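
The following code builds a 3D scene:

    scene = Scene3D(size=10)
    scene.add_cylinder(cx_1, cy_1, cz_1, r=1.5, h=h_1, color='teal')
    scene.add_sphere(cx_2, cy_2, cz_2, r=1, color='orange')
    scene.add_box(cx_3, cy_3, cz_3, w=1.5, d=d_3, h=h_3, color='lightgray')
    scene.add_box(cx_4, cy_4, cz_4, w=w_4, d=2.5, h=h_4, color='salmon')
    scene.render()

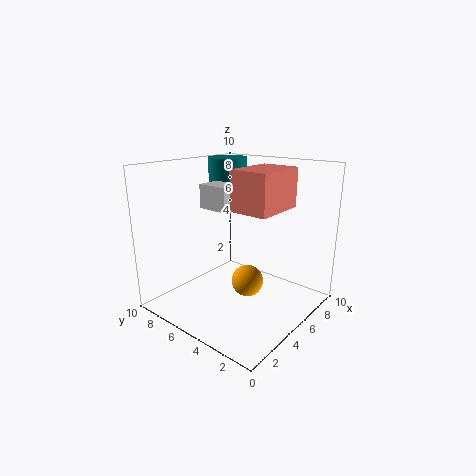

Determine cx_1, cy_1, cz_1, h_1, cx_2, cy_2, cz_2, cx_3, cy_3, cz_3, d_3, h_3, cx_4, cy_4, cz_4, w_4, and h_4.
cx_1 = 8, cy_1 = 8.5, cz_1 = 6.5, h_1 = 3.5, cx_2 = 3.5, cy_2 = 3, cz_2 = 3, cx_3 = 2.5, cy_3 = 4, cz_3 = 7.5, d_3 = 2, h_3 = 1.5, cx_4 = 3, cy_4 = 1.5, cz_4 = 7.5, w_4 = 3.5, h_4 = 2.5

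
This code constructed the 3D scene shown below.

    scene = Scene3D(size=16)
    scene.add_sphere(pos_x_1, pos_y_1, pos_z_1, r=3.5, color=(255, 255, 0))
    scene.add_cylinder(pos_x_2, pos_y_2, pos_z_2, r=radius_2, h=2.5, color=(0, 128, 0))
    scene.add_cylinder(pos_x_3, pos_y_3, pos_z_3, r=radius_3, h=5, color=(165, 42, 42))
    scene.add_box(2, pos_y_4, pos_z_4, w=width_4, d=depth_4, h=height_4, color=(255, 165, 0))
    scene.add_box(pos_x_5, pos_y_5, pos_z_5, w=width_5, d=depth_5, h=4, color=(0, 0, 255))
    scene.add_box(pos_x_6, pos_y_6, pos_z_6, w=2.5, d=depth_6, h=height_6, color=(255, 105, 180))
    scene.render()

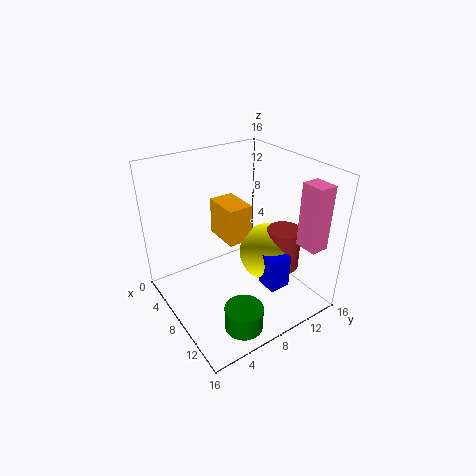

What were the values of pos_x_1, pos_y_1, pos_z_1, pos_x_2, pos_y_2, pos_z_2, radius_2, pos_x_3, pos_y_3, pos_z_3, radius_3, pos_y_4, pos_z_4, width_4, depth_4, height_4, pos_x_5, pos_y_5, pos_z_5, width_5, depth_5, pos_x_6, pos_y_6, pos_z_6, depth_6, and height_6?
pos_x_1 = 8
pos_y_1 = 12.5
pos_z_1 = 4.5
pos_x_2 = 13.5
pos_y_2 = 5
pos_z_2 = 1
radius_2 = 2
pos_x_3 = 9.5
pos_y_3 = 13.5
pos_z_3 = 3
radius_3 = 2
pos_y_4 = 8
pos_z_4 = 6
width_4 = 4.5
depth_4 = 3
height_4 = 4.5
pos_x_5 = 9.5
pos_y_5 = 10
pos_z_5 = 2
width_5 = 2.5
depth_5 = 2.5
pos_x_6 = 12.5
pos_y_6 = 12.5
pos_z_6 = 8
depth_6 = 2
height_6 = 7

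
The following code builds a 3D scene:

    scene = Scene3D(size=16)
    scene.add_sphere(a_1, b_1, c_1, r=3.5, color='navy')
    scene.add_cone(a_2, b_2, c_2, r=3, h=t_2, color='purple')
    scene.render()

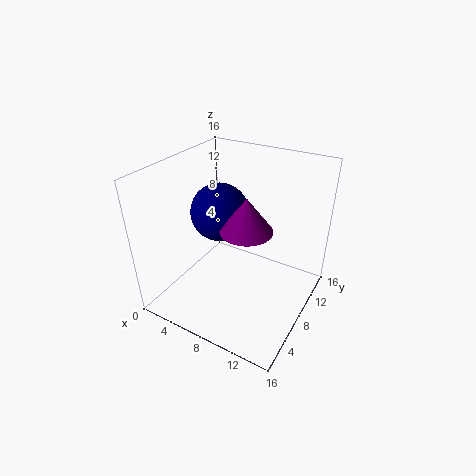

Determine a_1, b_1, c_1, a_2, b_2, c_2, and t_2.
a_1 = 4, b_1 = 10.5, c_1 = 9, a_2 = 8.5, b_2 = 9, c_2 = 8.5, t_2 = 4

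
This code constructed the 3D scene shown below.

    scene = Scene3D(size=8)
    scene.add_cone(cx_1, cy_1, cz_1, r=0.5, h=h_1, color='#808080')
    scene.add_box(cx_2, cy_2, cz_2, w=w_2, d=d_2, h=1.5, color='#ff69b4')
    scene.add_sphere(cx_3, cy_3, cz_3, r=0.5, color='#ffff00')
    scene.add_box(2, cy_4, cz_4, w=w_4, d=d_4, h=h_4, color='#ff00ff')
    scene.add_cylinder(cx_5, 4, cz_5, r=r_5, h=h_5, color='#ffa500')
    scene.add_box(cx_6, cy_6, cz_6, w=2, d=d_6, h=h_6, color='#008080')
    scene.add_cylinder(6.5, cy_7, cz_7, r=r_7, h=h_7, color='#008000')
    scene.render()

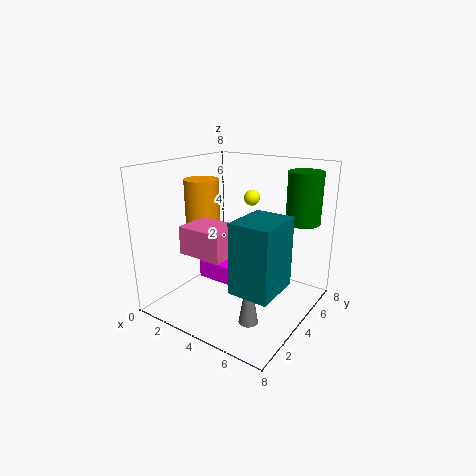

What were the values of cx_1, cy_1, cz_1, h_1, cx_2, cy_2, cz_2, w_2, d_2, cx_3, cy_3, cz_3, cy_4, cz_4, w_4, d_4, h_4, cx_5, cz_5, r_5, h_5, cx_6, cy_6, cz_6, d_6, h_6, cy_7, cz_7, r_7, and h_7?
cx_1 = 6, cy_1 = 2, cz_1 = 0.5, h_1 = 3, cx_2 = 2, cy_2 = 1.5, cz_2 = 3.5, w_2 = 2.5, d_2 = 2, cx_3 = 3, cy_3 = 7, cz_3 = 5.5, cy_4 = 3, cz_4 = 1.5, w_4 = 2, d_4 = 2, h_4 = 1, cx_5 = 1.5, cz_5 = 3.5, r_5 = 1, h_5 = 3.5, cx_6 = 5.5, cy_6 = 1, cz_6 = 2.5, d_6 = 2.5, h_6 = 3.5, cy_7 = 7, cz_7 = 4.5, r_7 = 1, h_7 = 3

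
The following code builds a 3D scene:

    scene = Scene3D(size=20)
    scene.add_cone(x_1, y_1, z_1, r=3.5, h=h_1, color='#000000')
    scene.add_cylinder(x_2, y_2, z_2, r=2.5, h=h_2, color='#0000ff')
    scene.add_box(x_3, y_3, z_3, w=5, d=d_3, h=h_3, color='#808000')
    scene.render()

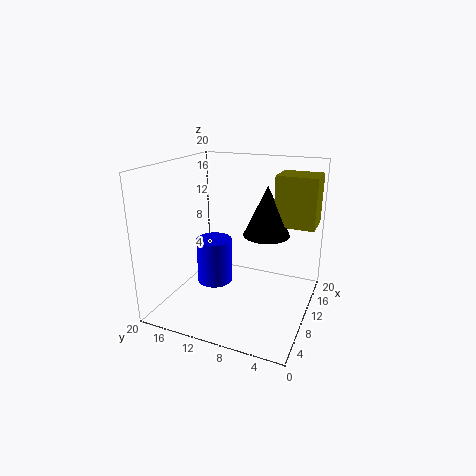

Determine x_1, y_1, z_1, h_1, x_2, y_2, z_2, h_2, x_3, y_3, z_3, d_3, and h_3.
x_1 = 15; y_1 = 7.5; z_1 = 9; h_1 = 7.5; x_2 = 9.5; y_2 = 13.5; z_2 = 3; h_2 = 6.5; x_3 = 15; y_3 = 0.5; z_3 = 10.5; d_3 = 6; h_3 = 7.5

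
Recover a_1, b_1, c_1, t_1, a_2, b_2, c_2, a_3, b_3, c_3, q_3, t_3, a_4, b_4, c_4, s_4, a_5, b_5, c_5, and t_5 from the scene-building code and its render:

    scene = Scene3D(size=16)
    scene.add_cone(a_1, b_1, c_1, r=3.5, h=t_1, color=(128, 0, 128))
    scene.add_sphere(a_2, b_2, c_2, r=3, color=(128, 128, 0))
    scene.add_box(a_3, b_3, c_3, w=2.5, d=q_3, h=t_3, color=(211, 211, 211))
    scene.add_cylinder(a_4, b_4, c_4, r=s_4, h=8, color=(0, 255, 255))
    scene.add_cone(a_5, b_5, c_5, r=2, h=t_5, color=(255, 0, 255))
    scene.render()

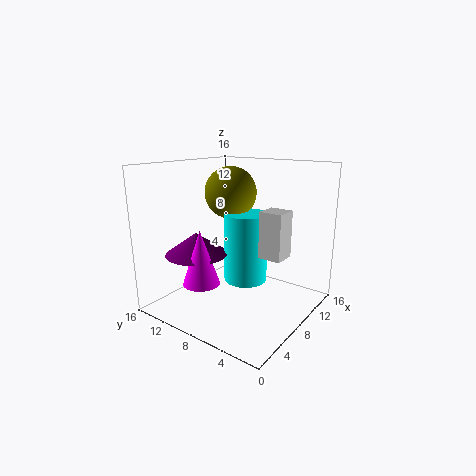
a_1 = 5.5, b_1 = 12, c_1 = 6, t_1 = 2.5, a_2 = 10, b_2 = 10.5, c_2 = 12.5, a_3 = 7.5, b_3 = 2.5, c_3 = 6.5, q_3 = 2.5, t_3 = 5, a_4 = 9.5, b_4 = 8, c_4 = 2.5, s_4 = 2.5, a_5 = 4, b_5 = 10, c_5 = 3.5, t_5 = 6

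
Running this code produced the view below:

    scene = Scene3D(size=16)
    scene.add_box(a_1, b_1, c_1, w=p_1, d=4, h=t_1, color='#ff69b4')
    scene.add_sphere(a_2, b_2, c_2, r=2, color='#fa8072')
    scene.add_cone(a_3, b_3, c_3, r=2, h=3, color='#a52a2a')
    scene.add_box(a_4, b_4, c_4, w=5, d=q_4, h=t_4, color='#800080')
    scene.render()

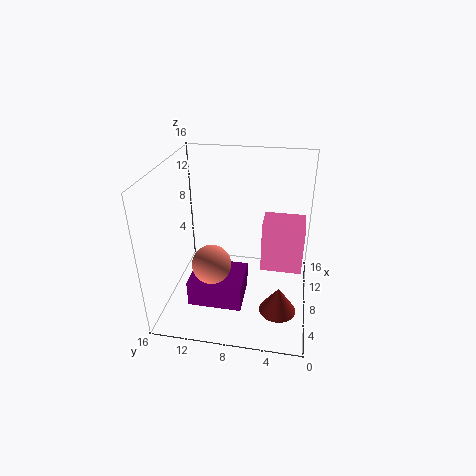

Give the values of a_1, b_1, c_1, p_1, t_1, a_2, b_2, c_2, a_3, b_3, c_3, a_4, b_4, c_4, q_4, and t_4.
a_1 = 4; b_1 = 1; c_1 = 7; p_1 = 3; t_1 = 5; a_2 = 4; b_2 = 10; c_2 = 7; a_3 = 5; b_3 = 3; c_3 = 1; a_4 = 4; b_4 = 7; c_4 = 1; q_4 = 6; t_4 = 3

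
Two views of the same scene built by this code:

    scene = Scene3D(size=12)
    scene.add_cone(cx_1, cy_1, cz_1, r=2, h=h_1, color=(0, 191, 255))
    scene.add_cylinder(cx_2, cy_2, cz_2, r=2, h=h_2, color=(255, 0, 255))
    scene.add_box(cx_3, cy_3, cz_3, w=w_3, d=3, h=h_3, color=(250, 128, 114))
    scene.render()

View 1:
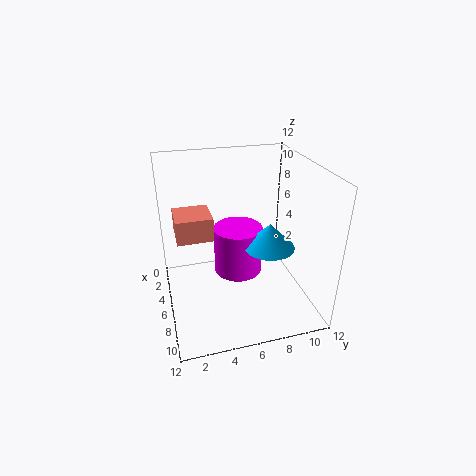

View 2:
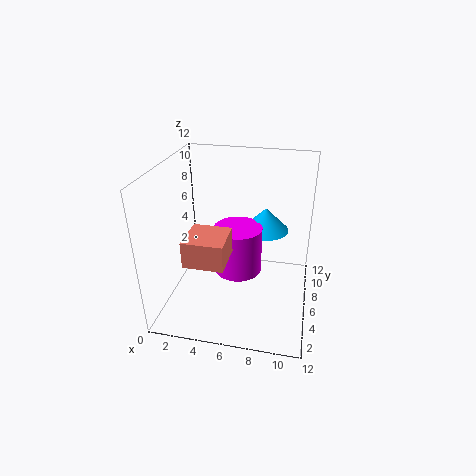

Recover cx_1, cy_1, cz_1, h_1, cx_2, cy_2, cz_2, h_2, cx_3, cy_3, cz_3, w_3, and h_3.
cx_1 = 8
cy_1 = 8
cz_1 = 6
h_1 = 2
cx_2 = 6
cy_2 = 6
cz_2 = 3
h_2 = 4
cx_3 = 3
cy_3 = 1
cz_3 = 6
w_3 = 3
h_3 = 2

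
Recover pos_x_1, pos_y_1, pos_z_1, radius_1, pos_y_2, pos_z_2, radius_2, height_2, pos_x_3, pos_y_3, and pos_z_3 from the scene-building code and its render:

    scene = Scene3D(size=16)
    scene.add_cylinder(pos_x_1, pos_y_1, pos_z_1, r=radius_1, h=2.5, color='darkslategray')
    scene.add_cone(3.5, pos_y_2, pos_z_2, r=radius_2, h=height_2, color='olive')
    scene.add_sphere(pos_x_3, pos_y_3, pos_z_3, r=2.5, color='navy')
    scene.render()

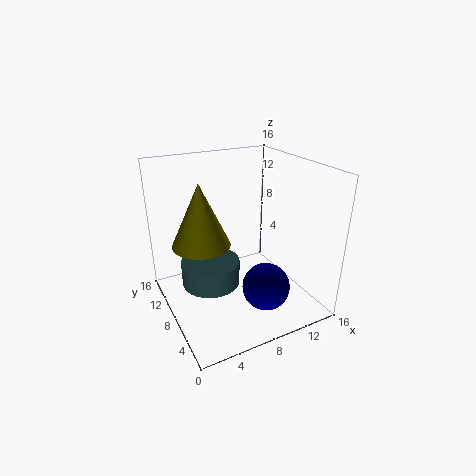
pos_x_1 = 4, pos_y_1 = 6.5, pos_z_1 = 4.5, radius_1 = 3, pos_y_2 = 7.5, pos_z_2 = 8.5, radius_2 = 3, height_2 = 6.5, pos_x_3 = 9, pos_y_3 = 3.5, pos_z_3 = 4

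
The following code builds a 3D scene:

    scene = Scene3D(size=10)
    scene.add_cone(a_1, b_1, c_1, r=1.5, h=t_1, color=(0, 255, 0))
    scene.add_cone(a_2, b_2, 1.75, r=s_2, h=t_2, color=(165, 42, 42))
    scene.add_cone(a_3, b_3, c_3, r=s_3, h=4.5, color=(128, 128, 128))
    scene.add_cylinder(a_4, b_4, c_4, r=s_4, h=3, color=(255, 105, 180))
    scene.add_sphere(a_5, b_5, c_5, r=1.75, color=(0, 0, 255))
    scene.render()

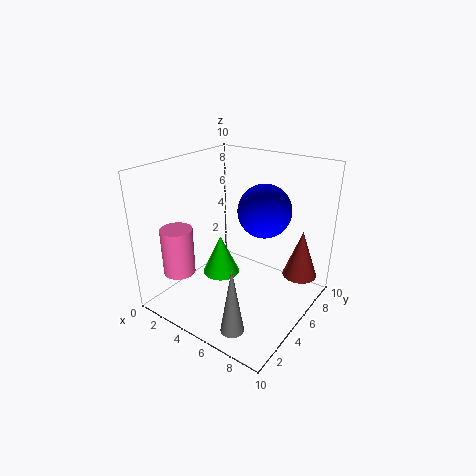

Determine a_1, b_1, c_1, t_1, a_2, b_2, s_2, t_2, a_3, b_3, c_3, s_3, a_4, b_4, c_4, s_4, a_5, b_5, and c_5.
a_1 = 2
b_1 = 6.75
c_1 = 0.25
t_1 = 3.25
a_2 = 8.5
b_2 = 8
s_2 = 1.25
t_2 = 3.5
a_3 = 7.25
b_3 = 1.25
c_3 = 0.75
s_3 = 0.75
a_4 = 3.25
b_4 = 1
c_4 = 3.75
s_4 = 1
a_5 = 6.75
b_5 = 5.5
c_5 = 7.25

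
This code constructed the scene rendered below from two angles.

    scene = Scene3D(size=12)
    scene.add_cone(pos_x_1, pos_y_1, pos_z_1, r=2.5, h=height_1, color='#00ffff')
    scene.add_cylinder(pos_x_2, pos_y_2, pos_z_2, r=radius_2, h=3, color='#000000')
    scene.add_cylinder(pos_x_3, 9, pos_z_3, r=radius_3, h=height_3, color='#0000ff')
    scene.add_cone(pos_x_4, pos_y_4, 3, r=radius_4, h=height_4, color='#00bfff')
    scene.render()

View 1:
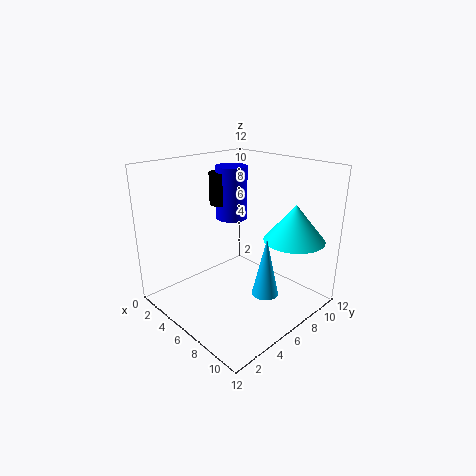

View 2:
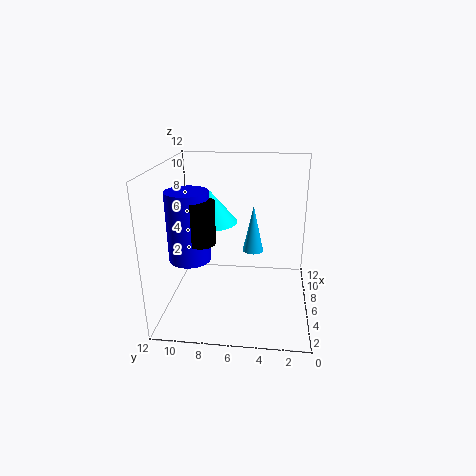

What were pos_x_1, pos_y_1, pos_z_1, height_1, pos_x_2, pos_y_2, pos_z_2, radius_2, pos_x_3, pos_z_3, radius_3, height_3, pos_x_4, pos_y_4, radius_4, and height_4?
pos_x_1 = 9.5, pos_y_1 = 9, pos_z_1 = 6, height_1 = 3, pos_x_2 = 1.5, pos_y_2 = 8, pos_z_2 = 7.5, radius_2 = 1, pos_x_3 = 2, pos_z_3 = 6, radius_3 = 1.5, height_3 = 5, pos_x_4 = 10, pos_y_4 = 5, radius_4 = 1, height_4 = 4.5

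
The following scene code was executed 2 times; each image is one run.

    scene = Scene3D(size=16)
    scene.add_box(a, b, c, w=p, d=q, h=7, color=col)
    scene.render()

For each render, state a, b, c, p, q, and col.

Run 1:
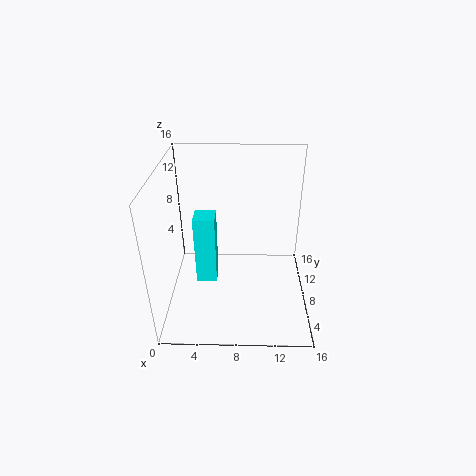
a = 4, b = 3, c = 6, p = 2, q = 2, col = 'cyan'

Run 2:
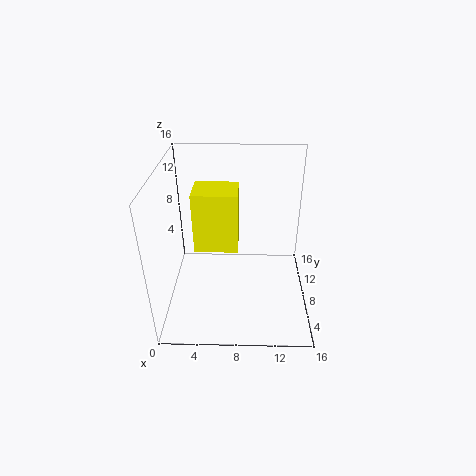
a = 3, b = 8, c = 6, p = 5, q = 4, col = 'yellow'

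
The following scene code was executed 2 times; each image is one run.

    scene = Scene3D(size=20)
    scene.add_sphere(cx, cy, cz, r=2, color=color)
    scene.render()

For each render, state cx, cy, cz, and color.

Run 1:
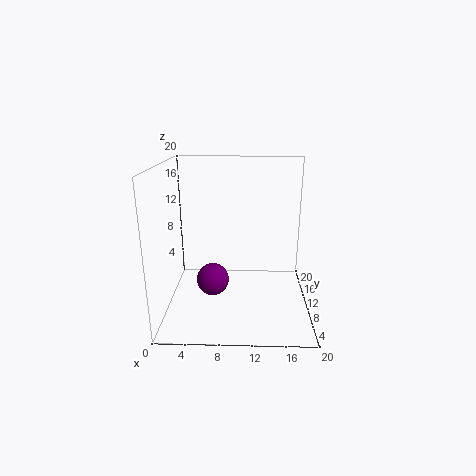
cx = 7, cy = 4.5, cz = 6.5, color = 'purple'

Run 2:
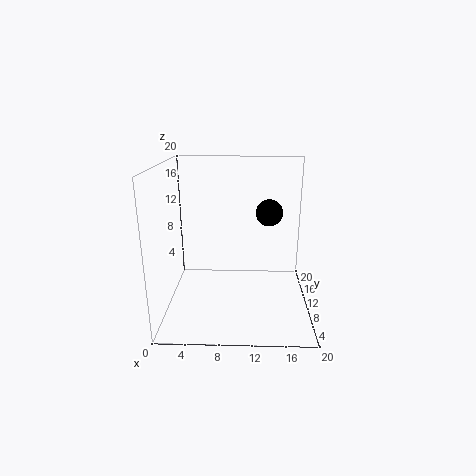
cx = 14.5, cy = 14, cz = 12.5, color = 'black'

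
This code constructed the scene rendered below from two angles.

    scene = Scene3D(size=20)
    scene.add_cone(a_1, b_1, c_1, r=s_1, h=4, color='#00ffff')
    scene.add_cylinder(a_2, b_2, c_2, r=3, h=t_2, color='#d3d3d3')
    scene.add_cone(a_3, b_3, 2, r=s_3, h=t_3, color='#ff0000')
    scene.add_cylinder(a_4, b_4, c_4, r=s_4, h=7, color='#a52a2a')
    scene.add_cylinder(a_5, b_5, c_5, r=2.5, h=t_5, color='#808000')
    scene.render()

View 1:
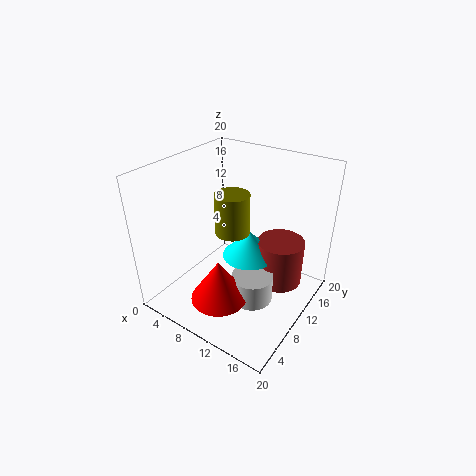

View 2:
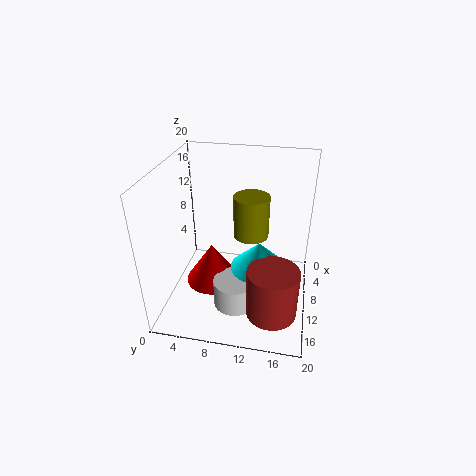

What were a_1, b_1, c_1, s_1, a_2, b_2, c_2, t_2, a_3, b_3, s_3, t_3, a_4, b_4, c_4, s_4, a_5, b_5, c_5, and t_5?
a_1 = 10
b_1 = 13
c_1 = 5.5
s_1 = 4
a_2 = 12.5
b_2 = 10
c_2 = 0.5
t_2 = 4
a_3 = 9.5
b_3 = 6
s_3 = 4
t_3 = 6
a_4 = 14
b_4 = 15.5
c_4 = 1
s_4 = 3.5
a_5 = 8
b_5 = 11.5
c_5 = 9.5
t_5 = 6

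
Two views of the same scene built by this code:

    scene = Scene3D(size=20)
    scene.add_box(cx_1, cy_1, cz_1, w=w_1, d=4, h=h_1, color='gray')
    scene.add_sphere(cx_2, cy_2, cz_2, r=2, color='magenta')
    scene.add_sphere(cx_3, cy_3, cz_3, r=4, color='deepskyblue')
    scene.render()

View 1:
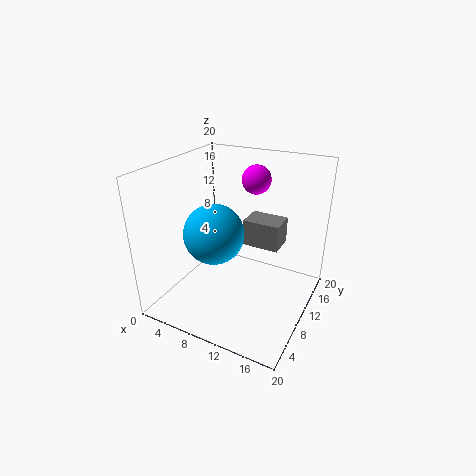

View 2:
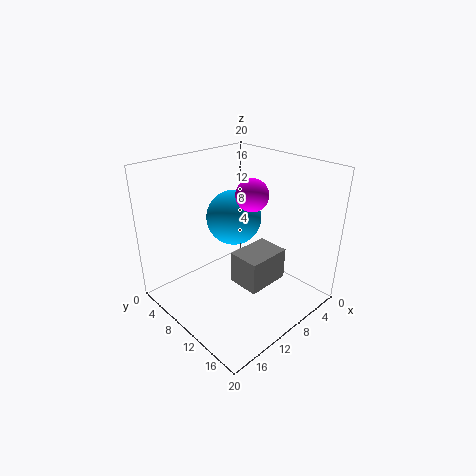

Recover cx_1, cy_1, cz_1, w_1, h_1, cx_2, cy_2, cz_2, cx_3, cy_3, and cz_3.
cx_1 = 9; cy_1 = 13.5; cz_1 = 7; w_1 = 5.5; h_1 = 4; cx_2 = 11; cy_2 = 13.5; cz_2 = 17.5; cx_3 = 8; cy_3 = 7; cz_3 = 11.5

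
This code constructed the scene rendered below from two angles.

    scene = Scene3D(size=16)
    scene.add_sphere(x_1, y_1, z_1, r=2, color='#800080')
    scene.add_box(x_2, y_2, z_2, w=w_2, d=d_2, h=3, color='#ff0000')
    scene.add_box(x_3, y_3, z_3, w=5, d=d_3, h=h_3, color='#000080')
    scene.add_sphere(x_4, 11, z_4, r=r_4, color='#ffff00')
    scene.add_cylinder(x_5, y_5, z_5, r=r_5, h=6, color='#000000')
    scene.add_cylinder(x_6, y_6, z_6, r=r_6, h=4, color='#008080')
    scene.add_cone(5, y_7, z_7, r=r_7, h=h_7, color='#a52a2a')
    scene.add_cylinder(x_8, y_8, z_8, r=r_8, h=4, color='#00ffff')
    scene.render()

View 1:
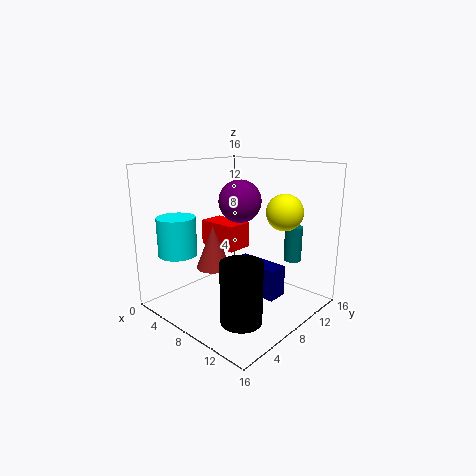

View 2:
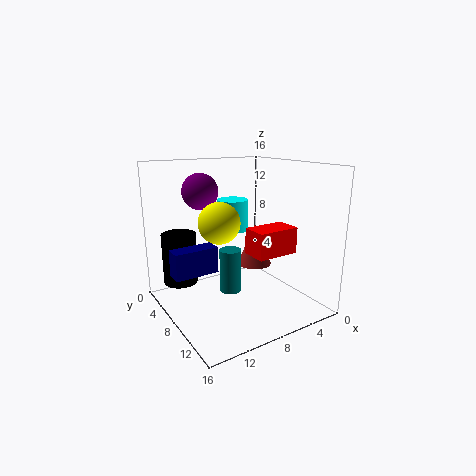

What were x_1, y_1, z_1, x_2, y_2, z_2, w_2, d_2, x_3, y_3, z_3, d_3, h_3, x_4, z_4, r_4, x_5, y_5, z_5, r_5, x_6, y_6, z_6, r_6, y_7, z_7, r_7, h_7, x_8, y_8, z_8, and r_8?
x_1 = 11, y_1 = 5, z_1 = 13, x_2 = 2, y_2 = 8, z_2 = 6, w_2 = 5, d_2 = 3, x_3 = 10, y_3 = 5, z_3 = 4, d_3 = 2, h_3 = 3, x_4 = 12, z_4 = 11, r_4 = 2, x_5 = 13, y_5 = 3, z_5 = 2, r_5 = 2, x_6 = 12, y_6 = 13, z_6 = 5, r_6 = 1, y_7 = 7, z_7 = 4, r_7 = 2, h_7 = 5, x_8 = 5, y_8 = 2, z_8 = 7, r_8 = 2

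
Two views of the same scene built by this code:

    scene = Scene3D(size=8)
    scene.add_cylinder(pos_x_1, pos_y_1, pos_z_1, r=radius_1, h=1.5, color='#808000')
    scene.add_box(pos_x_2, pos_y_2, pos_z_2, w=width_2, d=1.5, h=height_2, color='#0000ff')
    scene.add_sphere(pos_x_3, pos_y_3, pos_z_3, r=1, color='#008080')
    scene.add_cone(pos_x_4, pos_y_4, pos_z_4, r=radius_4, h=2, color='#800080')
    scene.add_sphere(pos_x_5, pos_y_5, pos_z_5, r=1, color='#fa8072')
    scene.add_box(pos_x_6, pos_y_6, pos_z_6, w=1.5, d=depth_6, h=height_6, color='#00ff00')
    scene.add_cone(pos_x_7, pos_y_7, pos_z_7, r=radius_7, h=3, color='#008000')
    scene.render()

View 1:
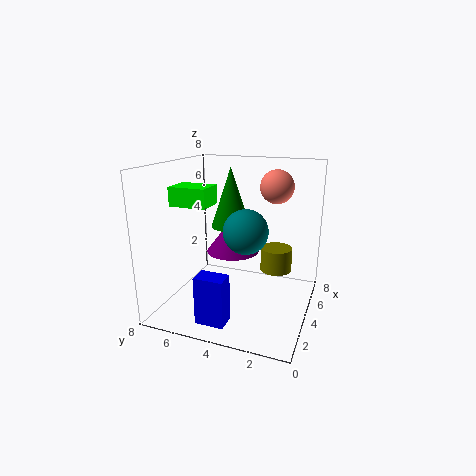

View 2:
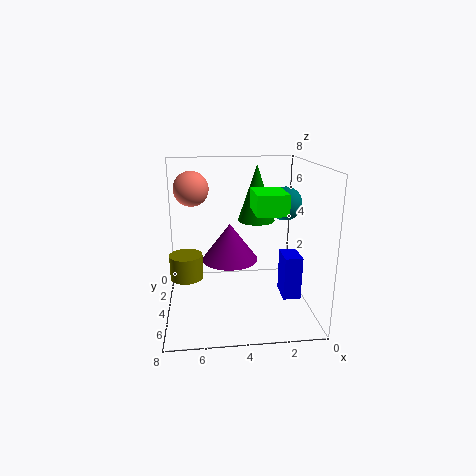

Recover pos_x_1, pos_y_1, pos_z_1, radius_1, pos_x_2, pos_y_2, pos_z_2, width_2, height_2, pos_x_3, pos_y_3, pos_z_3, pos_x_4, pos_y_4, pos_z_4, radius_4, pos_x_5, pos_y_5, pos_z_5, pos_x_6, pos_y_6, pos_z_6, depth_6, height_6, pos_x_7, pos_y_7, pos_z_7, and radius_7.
pos_x_1 = 7; pos_y_1 = 2.5; pos_z_1 = 1; radius_1 = 1; pos_x_2 = 0.5; pos_y_2 = 3.5; pos_z_2 = 0.5; width_2 = 1; height_2 = 2.5; pos_x_3 = 1; pos_y_3 = 2.5; pos_z_3 = 5.5; pos_x_4 = 4.5; pos_y_4 = 4.5; pos_z_4 = 3; radius_4 = 1.5; pos_x_5 = 6.5; pos_y_5 = 2.5; pos_z_5 = 6.5; pos_x_6 = 2; pos_y_6 = 5; pos_z_6 = 6; depth_6 = 2; height_6 = 1; pos_x_7 = 3; pos_y_7 = 4; pos_z_7 = 5; radius_7 = 1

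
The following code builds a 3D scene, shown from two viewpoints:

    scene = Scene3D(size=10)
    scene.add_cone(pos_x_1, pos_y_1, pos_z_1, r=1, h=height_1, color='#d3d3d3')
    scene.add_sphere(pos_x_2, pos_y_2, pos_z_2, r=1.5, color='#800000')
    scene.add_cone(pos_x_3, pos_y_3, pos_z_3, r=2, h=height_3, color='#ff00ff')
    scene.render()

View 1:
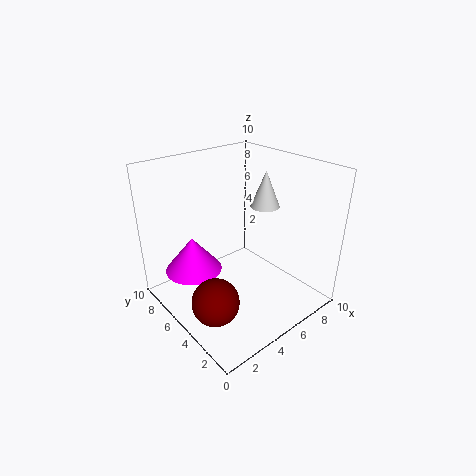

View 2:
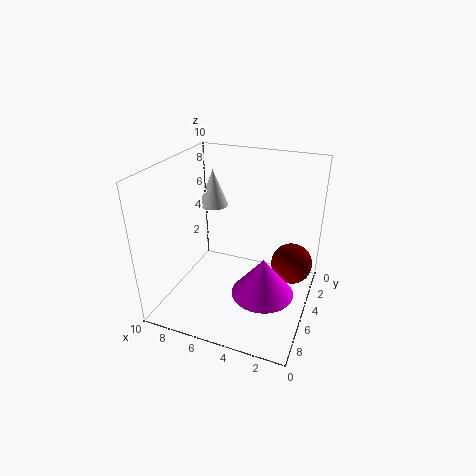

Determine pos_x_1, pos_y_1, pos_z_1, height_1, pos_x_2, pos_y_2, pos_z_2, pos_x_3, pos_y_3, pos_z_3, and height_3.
pos_x_1 = 7, pos_y_1 = 4.5, pos_z_1 = 7, height_1 = 2.5, pos_x_2 = 1.5, pos_y_2 = 3, pos_z_2 = 2.5, pos_x_3 = 2.5, pos_y_3 = 7, pos_z_3 = 2.5, height_3 = 2.5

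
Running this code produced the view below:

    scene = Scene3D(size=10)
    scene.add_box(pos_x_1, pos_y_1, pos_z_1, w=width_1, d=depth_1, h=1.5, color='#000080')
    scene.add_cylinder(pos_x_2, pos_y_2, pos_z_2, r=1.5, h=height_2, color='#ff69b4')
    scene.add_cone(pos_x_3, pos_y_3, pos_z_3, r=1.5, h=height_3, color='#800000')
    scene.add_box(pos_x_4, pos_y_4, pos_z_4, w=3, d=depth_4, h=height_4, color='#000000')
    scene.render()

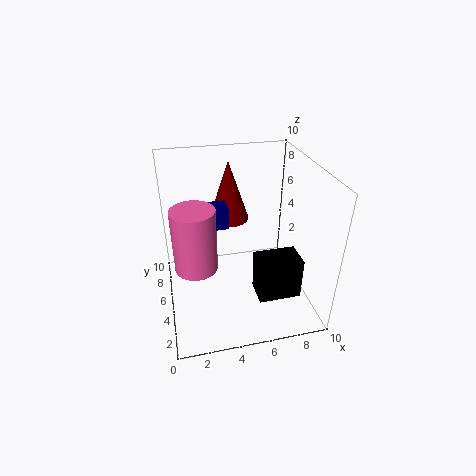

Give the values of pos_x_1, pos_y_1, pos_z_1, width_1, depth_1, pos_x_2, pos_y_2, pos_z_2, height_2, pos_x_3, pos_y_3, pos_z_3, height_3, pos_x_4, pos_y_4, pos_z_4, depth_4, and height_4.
pos_x_1 = 2.5, pos_y_1 = 5.5, pos_z_1 = 5.5, width_1 = 2, depth_1 = 1.5, pos_x_2 = 2, pos_y_2 = 5, pos_z_2 = 3, height_2 = 4.5, pos_x_3 = 5, pos_y_3 = 8, pos_z_3 = 5, height_3 = 4.5, pos_x_4 = 6, pos_y_4 = 2.5, pos_z_4 = 1, depth_4 = 2, height_4 = 3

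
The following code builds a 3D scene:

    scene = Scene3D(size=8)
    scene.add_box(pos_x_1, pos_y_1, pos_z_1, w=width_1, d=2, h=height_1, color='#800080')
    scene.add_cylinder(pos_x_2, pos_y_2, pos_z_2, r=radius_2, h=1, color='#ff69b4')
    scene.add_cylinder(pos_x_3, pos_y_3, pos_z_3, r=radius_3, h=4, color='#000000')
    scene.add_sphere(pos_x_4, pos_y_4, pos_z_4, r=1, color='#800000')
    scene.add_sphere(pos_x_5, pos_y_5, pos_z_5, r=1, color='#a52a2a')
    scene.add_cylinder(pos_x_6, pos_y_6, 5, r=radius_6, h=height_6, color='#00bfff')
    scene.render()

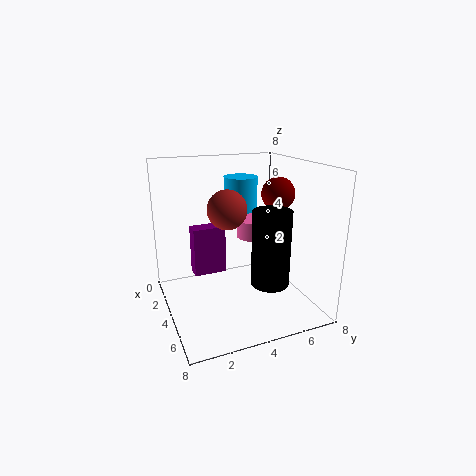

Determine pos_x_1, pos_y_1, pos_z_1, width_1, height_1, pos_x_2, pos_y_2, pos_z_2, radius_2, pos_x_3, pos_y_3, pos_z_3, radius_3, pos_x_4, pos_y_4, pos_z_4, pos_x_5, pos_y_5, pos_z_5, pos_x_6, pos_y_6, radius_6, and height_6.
pos_x_1 = 1, pos_y_1 = 2, pos_z_1 = 1, width_1 = 1, height_1 = 3, pos_x_2 = 4, pos_y_2 = 5, pos_z_2 = 4, radius_2 = 1, pos_x_3 = 6, pos_y_3 = 5, pos_z_3 = 2, radius_3 = 1, pos_x_4 = 3, pos_y_4 = 7, pos_z_4 = 6, pos_x_5 = 5, pos_y_5 = 3, pos_z_5 = 6, pos_x_6 = 2, pos_y_6 = 5, radius_6 = 1, height_6 = 2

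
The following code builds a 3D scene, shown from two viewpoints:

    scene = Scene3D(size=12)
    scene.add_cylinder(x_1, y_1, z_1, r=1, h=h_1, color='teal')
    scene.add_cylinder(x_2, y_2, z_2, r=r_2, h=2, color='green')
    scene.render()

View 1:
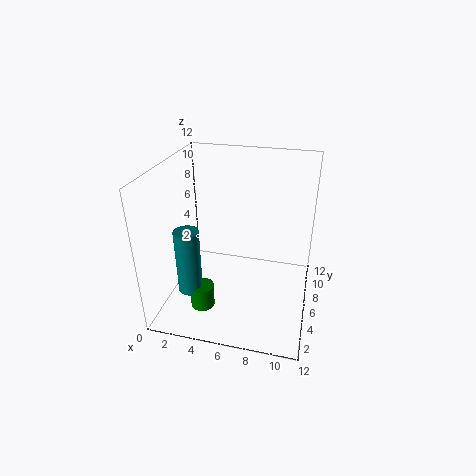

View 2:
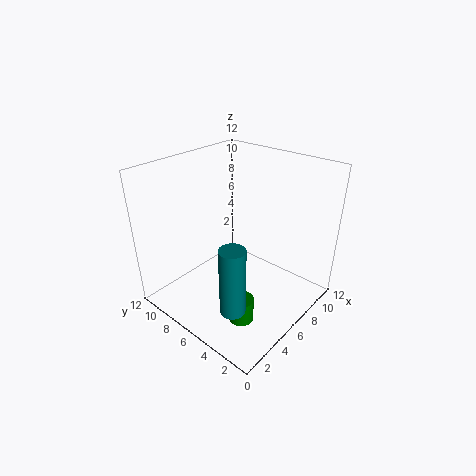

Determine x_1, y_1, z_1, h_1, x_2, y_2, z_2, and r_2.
x_1 = 2.5
y_1 = 3.5
z_1 = 2
h_1 = 5.5
x_2 = 3.5
y_2 = 3.5
z_2 = 0.5
r_2 = 1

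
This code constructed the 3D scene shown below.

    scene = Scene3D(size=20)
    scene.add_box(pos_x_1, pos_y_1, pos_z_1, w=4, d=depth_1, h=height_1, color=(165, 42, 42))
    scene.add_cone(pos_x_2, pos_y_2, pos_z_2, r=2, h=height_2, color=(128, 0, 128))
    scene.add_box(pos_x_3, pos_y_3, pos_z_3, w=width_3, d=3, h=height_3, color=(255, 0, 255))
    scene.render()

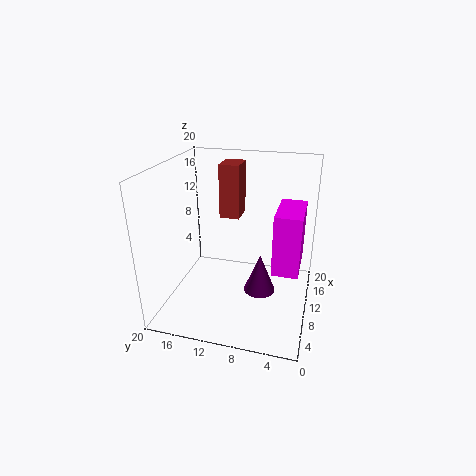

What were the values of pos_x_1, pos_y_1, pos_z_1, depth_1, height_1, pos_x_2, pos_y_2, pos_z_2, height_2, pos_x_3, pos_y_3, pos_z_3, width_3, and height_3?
pos_x_1 = 14
pos_y_1 = 11
pos_z_1 = 11
depth_1 = 3
height_1 = 8
pos_x_2 = 6
pos_y_2 = 6
pos_z_2 = 5
height_2 = 5
pos_x_3 = 2
pos_y_3 = 1
pos_z_3 = 10
width_3 = 6
height_3 = 7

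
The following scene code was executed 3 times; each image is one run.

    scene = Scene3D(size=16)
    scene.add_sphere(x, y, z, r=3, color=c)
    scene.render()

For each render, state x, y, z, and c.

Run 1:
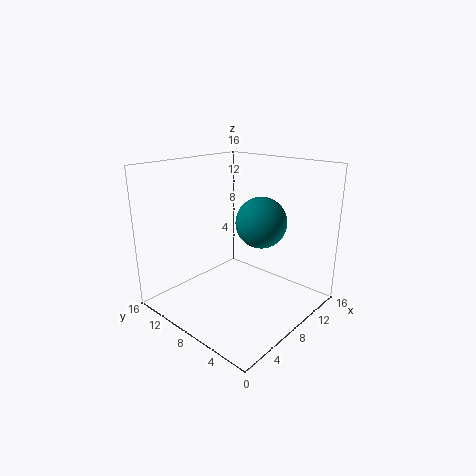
x = 11.5; y = 7.5; z = 9; c = 'teal'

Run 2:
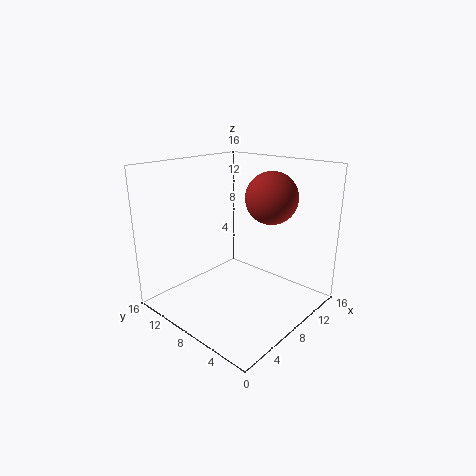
x = 12; y = 6.5; z = 12; c = 'brown'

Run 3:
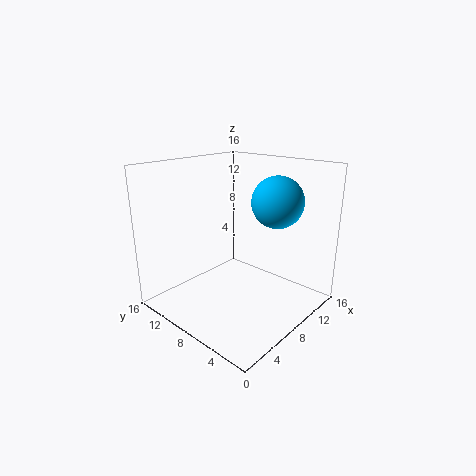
x = 12.5; y = 6; z = 11.5; c = 'deepskyblue'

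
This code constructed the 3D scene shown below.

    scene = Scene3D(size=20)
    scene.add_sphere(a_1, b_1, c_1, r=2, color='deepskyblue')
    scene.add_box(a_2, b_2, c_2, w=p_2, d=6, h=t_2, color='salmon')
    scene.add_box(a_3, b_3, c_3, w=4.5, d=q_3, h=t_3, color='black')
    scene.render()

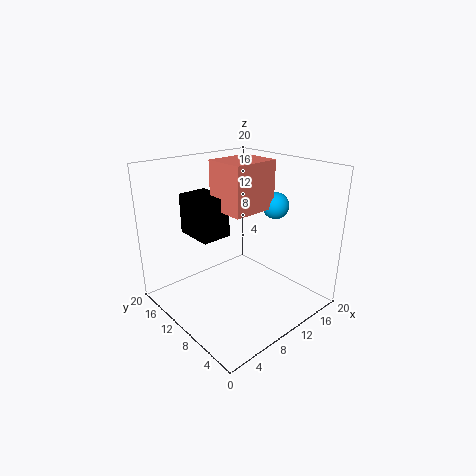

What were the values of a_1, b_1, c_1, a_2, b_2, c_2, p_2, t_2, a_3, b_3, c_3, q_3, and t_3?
a_1 = 17.5, b_1 = 10, c_1 = 13, a_2 = 9.5, b_2 = 9.5, c_2 = 13, p_2 = 7, t_2 = 7, a_3 = 6.5, b_3 = 13, c_3 = 9, q_3 = 6, t_3 = 6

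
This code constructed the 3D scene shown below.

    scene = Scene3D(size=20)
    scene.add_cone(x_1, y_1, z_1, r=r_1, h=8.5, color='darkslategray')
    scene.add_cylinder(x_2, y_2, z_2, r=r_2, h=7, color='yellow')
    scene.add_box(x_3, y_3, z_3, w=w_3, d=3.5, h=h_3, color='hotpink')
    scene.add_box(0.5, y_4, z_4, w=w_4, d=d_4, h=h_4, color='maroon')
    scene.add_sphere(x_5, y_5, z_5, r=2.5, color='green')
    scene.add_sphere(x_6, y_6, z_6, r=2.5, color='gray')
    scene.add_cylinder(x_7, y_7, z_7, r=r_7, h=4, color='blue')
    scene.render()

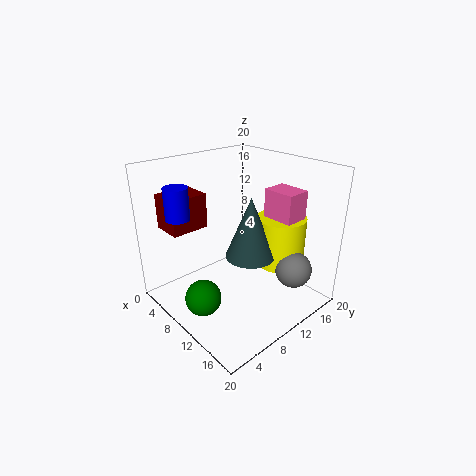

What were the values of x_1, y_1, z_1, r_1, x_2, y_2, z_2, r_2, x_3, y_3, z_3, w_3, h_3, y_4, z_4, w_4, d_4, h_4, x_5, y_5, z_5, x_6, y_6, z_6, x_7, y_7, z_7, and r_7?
x_1 = 11.5; y_1 = 11; z_1 = 7.5; r_1 = 3.5; x_2 = 13; y_2 = 15.5; z_2 = 5.5; r_2 = 3.5; x_3 = 11; y_3 = 14; z_3 = 8.5; w_3 = 4.5; h_3 = 8; y_4 = 3; z_4 = 10.5; w_4 = 4.5; d_4 = 5.5; h_4 = 5; x_5 = 9.5; y_5 = 4; z_5 = 2.5; x_6 = 16.5; y_6 = 14.5; z_6 = 6; x_7 = 8; y_7 = 2; z_7 = 14.5; r_7 = 1.5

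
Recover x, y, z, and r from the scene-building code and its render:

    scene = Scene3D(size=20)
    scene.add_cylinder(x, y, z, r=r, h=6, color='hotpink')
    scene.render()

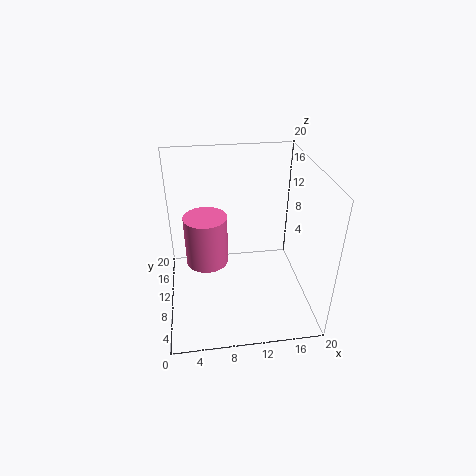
x = 5.5
y = 5
z = 10.5
r = 2.5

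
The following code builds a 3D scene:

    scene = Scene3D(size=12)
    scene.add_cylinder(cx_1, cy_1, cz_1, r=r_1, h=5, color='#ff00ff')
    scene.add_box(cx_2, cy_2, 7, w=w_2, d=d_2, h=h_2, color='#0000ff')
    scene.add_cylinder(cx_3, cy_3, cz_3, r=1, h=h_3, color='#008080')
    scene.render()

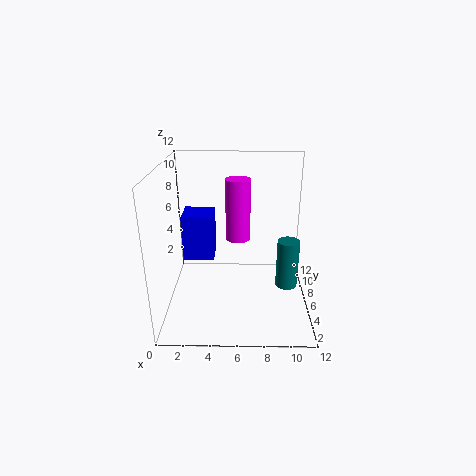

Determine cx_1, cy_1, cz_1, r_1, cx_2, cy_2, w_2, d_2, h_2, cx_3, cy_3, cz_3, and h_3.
cx_1 = 6, cy_1 = 6, cz_1 = 6, r_1 = 1, cx_2 = 2.5, cy_2 = 0.5, w_2 = 2, d_2 = 2, h_2 = 3, cx_3 = 10.5, cy_3 = 7.5, cz_3 = 0.5, h_3 = 4.5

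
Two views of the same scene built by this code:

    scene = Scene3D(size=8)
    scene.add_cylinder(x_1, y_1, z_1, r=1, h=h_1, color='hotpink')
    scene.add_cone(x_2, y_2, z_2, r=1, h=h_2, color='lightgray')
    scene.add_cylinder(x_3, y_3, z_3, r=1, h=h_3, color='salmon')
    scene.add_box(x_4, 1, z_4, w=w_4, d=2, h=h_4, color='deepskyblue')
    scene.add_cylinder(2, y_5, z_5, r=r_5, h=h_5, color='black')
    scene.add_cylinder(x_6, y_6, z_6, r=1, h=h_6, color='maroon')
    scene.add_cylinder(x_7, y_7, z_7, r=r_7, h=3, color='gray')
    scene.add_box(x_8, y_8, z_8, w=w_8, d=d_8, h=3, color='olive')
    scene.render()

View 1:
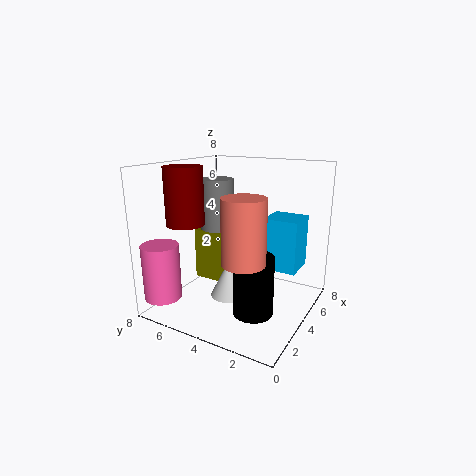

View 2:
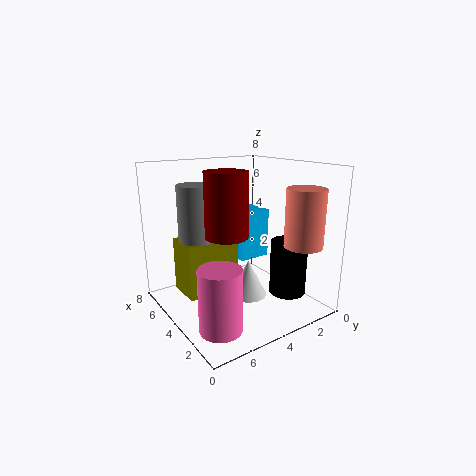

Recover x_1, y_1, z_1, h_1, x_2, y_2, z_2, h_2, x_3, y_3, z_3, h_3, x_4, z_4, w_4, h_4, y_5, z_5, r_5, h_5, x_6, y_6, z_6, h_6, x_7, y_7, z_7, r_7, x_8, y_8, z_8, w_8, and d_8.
x_1 = 1
y_1 = 7
z_1 = 1
h_1 = 3
x_2 = 3
y_2 = 4
z_2 = 1
h_2 = 2
x_3 = 1
y_3 = 2
z_3 = 4
h_3 = 3
x_4 = 5
z_4 = 2
w_4 = 2
h_4 = 3
y_5 = 2
z_5 = 1
r_5 = 1
h_5 = 3
x_6 = 2
y_6 = 6
z_6 = 5
h_6 = 3
x_7 = 5
y_7 = 6
z_7 = 4
r_7 = 1
x_8 = 4
y_8 = 4
z_8 = 1
w_8 = 2
d_8 = 3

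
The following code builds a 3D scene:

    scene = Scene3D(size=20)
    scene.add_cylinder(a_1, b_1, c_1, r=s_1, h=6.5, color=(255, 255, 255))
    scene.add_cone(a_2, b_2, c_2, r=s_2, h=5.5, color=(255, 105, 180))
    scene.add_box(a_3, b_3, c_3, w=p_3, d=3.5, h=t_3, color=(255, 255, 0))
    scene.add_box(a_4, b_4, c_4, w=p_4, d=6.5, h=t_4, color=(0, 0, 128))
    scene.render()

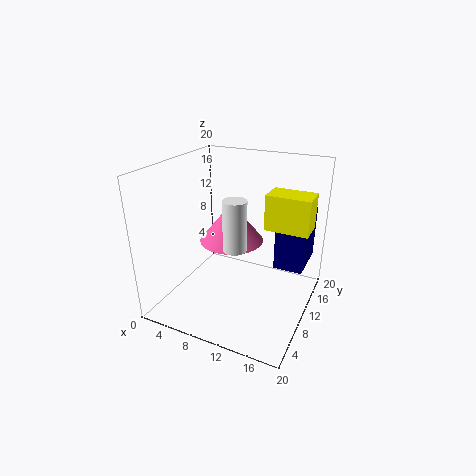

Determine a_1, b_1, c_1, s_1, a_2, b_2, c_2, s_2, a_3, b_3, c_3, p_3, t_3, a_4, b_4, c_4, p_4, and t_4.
a_1 = 11.5
b_1 = 6
c_1 = 10.5
s_1 = 1.5
a_2 = 8.5
b_2 = 11
c_2 = 9
s_2 = 4.5
a_3 = 14.5
b_3 = 8
c_3 = 13
p_3 = 5.5
t_3 = 4.5
a_4 = 15
b_4 = 11
c_4 = 6
p_4 = 4
t_4 = 7.5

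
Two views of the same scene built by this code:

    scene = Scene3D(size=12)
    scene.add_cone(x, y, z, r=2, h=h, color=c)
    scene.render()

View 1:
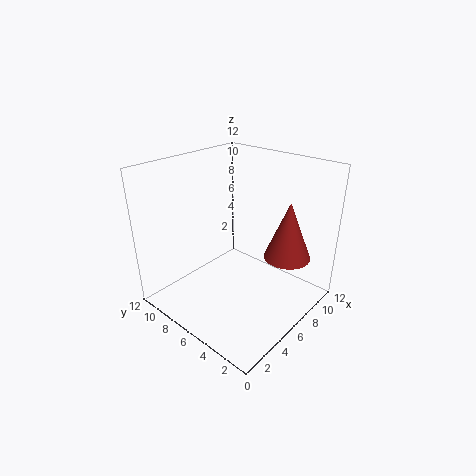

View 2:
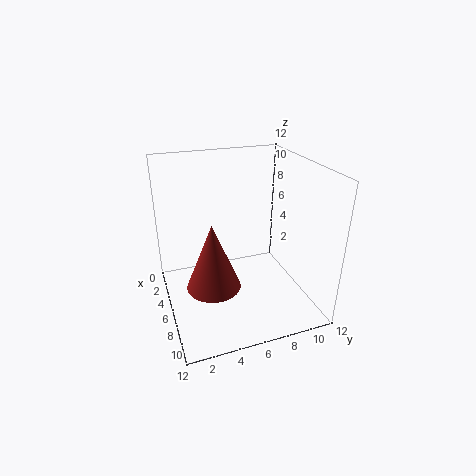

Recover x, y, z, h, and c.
x = 9, y = 3, z = 4, h = 5, c = 'brown'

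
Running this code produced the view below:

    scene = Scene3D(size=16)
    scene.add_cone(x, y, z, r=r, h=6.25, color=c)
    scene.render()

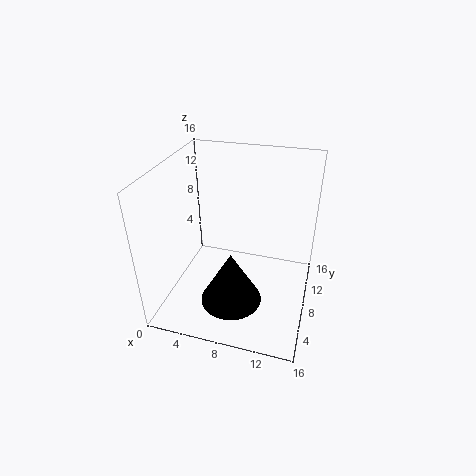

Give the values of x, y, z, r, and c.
x = 7.75
y = 6
z = 0.75
r = 3.5
c = 'black'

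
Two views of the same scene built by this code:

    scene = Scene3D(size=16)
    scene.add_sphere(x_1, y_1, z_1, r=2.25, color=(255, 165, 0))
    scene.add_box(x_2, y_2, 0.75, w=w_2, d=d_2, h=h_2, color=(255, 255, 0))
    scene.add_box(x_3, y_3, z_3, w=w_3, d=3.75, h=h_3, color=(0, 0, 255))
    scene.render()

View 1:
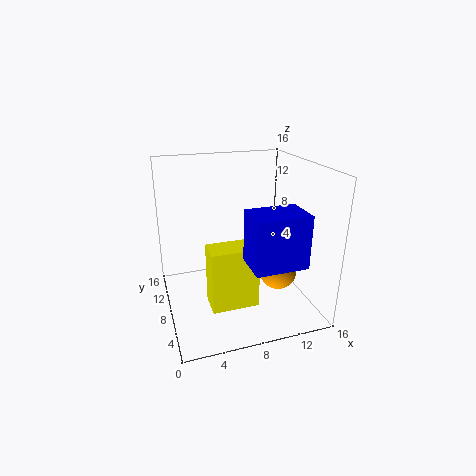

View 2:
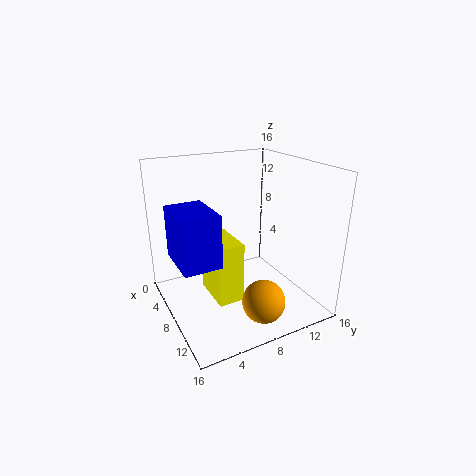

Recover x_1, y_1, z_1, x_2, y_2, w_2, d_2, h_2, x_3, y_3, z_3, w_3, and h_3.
x_1 = 13.25, y_1 = 8.25, z_1 = 2.75, x_2 = 4.25, y_2 = 5, w_2 = 5.25, d_2 = 3, h_2 = 7, x_3 = 7.25, y_3 = 0.25, z_3 = 7.5, w_3 = 5.25, h_3 = 5.25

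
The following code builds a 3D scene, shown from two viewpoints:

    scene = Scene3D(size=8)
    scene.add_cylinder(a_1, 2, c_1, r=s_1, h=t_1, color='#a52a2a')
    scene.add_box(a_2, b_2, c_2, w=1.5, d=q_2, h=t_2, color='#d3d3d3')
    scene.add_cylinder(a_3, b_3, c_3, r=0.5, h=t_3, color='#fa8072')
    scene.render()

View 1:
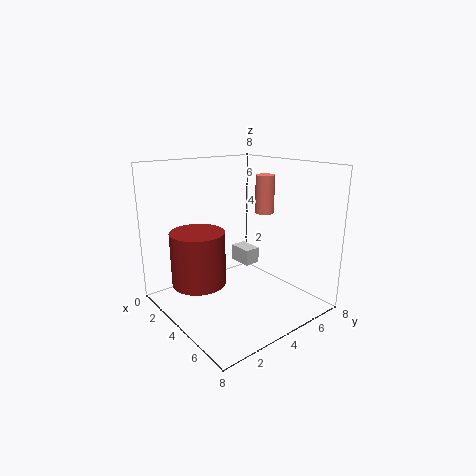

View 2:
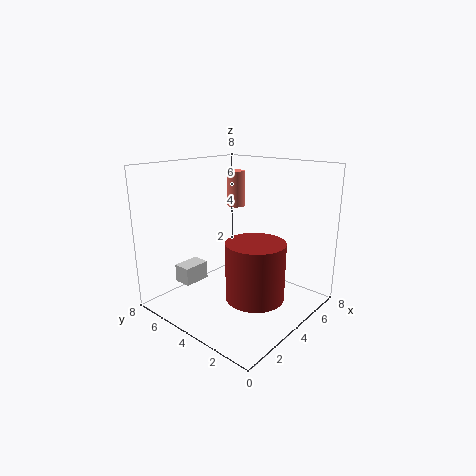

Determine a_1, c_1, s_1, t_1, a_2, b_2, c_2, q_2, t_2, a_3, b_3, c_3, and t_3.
a_1 = 3
c_1 = 1.5
s_1 = 1.5
t_1 = 3
a_2 = 1.5
b_2 = 5.5
c_2 = 1.5
q_2 = 1
t_2 = 1
a_3 = 5
b_3 = 5
c_3 = 5.5
t_3 = 2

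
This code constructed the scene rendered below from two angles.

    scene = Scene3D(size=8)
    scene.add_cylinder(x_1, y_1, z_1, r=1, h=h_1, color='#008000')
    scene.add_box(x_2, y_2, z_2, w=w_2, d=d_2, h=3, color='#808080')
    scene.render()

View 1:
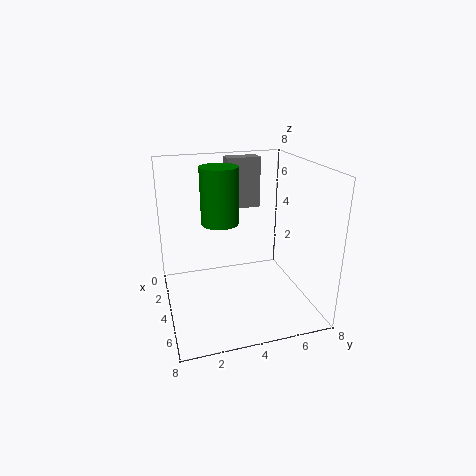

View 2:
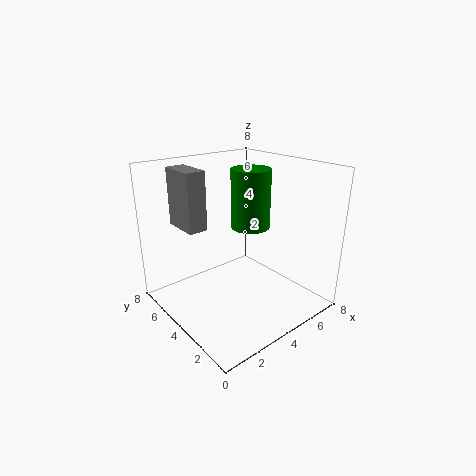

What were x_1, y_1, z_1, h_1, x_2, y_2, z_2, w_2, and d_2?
x_1 = 4; y_1 = 3; z_1 = 5; h_1 = 3; x_2 = 1; y_2 = 4; z_2 = 5; w_2 = 1; d_2 = 2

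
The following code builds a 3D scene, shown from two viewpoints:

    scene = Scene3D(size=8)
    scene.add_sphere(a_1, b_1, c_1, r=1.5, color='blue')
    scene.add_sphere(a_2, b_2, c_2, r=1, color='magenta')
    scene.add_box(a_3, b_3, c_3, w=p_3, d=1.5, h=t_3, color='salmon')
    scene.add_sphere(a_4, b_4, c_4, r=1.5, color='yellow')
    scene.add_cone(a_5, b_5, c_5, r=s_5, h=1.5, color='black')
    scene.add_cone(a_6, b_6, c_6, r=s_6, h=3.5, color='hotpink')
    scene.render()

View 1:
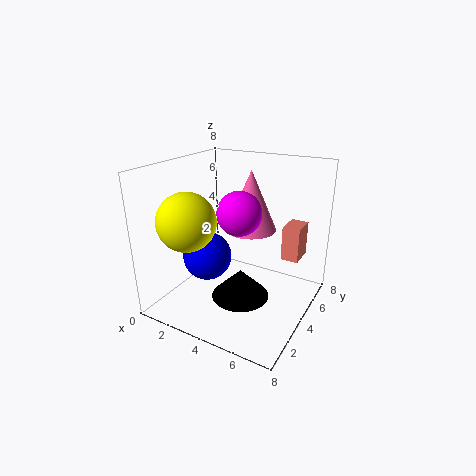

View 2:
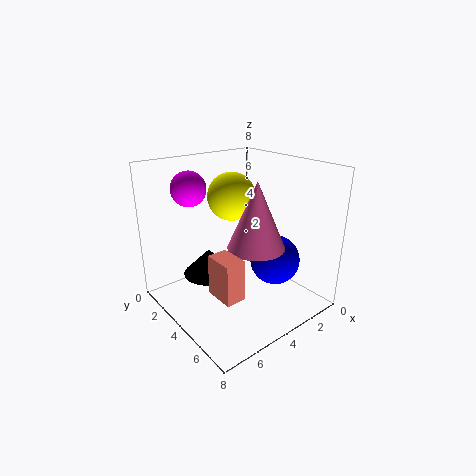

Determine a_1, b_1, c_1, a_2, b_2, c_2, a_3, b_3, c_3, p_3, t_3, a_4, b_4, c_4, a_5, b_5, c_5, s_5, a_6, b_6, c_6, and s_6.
a_1 = 1.5
b_1 = 4.5
c_1 = 2
a_2 = 5.5
b_2 = 1.5
c_2 = 6.5
a_3 = 6
b_3 = 5.5
c_3 = 2.5
p_3 = 1
t_3 = 2
a_4 = 2.5
b_4 = 1.5
c_4 = 5.5
a_5 = 5
b_5 = 2.5
c_5 = 1.5
s_5 = 1.5
a_6 = 4
b_6 = 5.5
c_6 = 4
s_6 = 1.5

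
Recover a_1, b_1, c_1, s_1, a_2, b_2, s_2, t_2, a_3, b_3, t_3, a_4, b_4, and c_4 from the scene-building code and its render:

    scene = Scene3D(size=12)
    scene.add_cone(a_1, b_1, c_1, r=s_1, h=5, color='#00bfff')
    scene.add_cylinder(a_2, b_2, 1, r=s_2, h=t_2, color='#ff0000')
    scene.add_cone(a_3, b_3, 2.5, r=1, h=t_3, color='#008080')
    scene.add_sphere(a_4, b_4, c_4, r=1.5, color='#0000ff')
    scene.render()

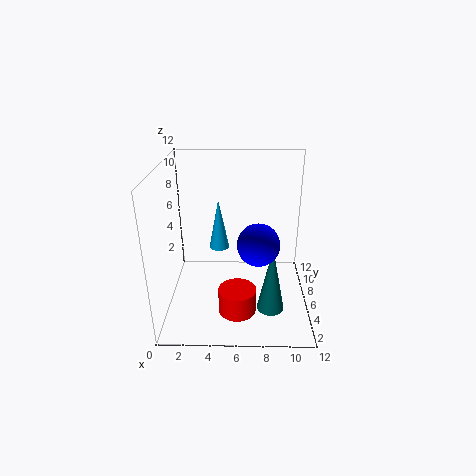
a_1 = 4
b_1 = 11
c_1 = 2.5
s_1 = 1
a_2 = 6
b_2 = 3
s_2 = 1.5
t_2 = 2
a_3 = 8.5
b_3 = 1.5
t_3 = 5
a_4 = 7.5
b_4 = 2
c_4 = 7.5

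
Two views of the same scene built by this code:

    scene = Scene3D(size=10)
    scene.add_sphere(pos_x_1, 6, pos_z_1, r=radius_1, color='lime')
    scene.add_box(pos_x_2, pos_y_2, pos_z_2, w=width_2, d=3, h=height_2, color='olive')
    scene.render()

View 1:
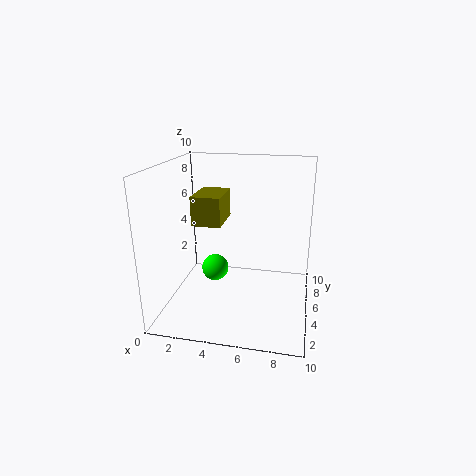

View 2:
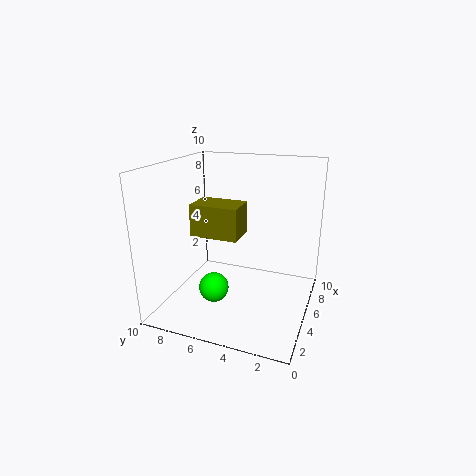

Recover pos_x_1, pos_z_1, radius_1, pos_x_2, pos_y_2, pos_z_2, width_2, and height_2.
pos_x_1 = 3
pos_z_1 = 2
radius_1 = 1
pos_x_2 = 2
pos_y_2 = 4
pos_z_2 = 6
width_2 = 2
height_2 = 2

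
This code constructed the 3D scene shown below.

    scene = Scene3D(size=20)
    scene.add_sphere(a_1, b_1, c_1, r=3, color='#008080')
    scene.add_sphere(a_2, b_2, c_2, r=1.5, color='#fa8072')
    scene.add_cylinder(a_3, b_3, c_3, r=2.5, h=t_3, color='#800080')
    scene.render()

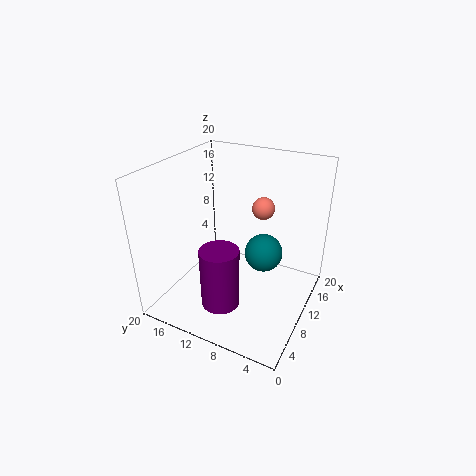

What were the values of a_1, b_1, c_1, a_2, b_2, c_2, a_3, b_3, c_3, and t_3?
a_1 = 16; b_1 = 8.5; c_1 = 4.5; a_2 = 11.5; b_2 = 7; c_2 = 14.5; a_3 = 4; b_3 = 9.5; c_3 = 3.5; t_3 = 8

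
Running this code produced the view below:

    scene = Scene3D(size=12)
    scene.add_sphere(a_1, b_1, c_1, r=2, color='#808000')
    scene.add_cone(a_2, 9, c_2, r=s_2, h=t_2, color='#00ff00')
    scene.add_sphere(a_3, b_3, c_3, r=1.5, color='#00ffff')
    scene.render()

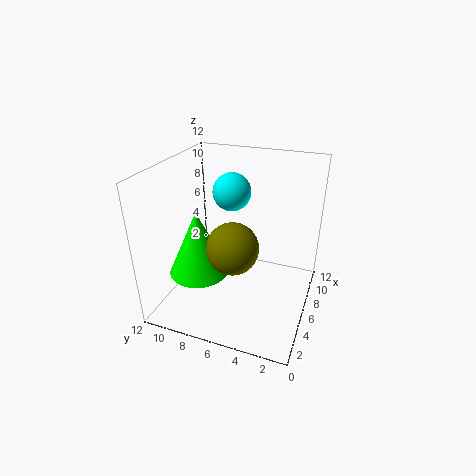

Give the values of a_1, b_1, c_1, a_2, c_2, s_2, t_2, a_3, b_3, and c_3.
a_1 = 3.5; b_1 = 5.5; c_1 = 6.5; a_2 = 4.5; c_2 = 3; s_2 = 2.5; t_2 = 5.5; a_3 = 6; b_3 = 6.5; c_3 = 10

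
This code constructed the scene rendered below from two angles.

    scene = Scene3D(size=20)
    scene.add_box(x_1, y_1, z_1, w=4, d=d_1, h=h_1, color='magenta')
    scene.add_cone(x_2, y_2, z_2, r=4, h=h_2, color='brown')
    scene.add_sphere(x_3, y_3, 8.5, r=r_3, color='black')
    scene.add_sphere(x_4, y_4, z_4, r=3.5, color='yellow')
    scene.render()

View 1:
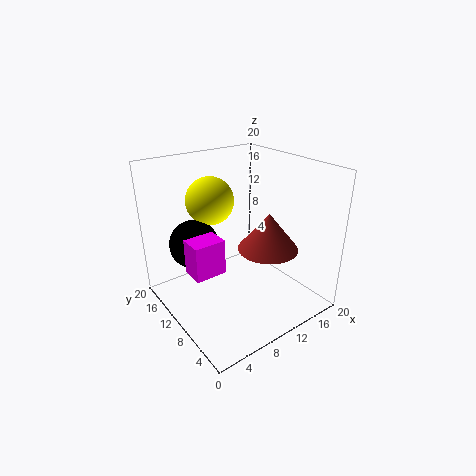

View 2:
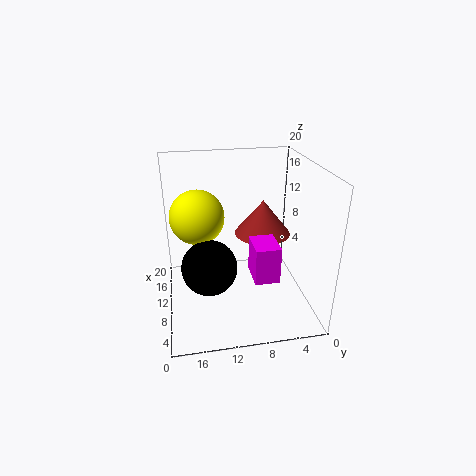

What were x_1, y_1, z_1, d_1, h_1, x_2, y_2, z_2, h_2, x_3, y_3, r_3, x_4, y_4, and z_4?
x_1 = 1.5; y_1 = 6.5; z_1 = 8; d_1 = 3; h_1 = 4.5; x_2 = 12; y_2 = 6; z_2 = 9.5; h_2 = 5; x_3 = 5.5; y_3 = 14.5; r_3 = 3.5; x_4 = 9; y_4 = 15.5; z_4 = 14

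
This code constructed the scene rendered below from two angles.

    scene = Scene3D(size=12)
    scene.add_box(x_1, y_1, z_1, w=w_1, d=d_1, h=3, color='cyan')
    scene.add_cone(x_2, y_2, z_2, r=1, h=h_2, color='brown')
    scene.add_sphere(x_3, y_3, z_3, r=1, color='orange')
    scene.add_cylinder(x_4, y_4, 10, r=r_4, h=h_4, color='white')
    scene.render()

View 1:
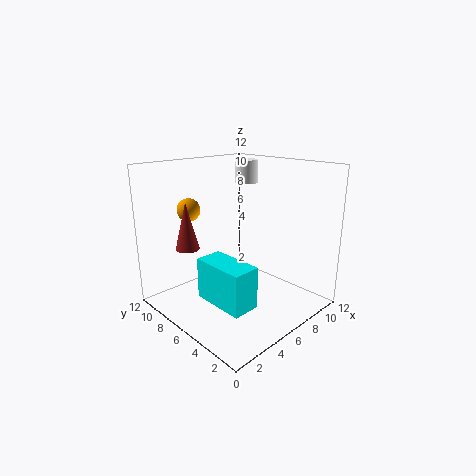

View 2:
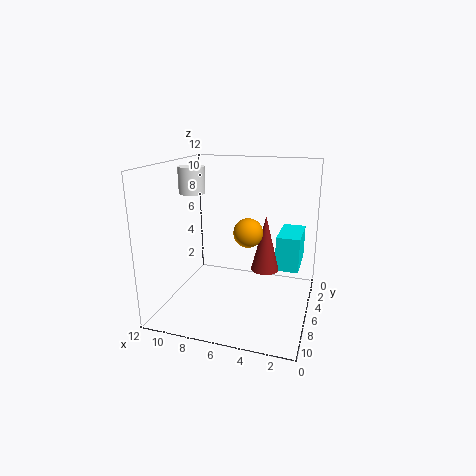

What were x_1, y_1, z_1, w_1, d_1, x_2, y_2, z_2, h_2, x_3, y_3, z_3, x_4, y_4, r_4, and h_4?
x_1 = 1; y_1 = 1; z_1 = 3; w_1 = 2; d_1 = 4; x_2 = 3; y_2 = 9; z_2 = 5; h_2 = 4; x_3 = 4; y_3 = 10; z_3 = 8; x_4 = 9; y_4 = 8; r_4 = 1; h_4 = 2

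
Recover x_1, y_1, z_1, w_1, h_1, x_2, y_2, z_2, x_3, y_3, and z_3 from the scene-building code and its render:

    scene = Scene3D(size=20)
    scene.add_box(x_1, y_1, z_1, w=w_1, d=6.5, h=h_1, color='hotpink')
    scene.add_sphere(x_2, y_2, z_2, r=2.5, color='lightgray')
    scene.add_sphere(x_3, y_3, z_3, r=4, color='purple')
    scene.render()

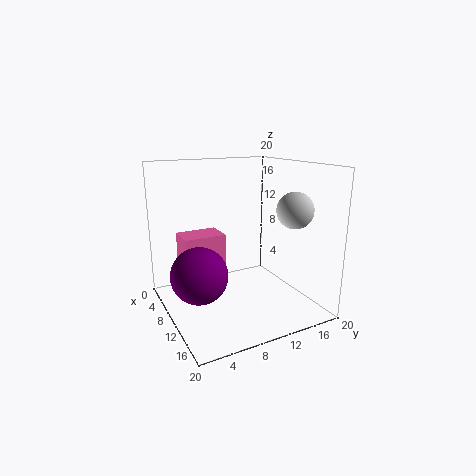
x_1 = 0.5
y_1 = 4
z_1 = 1
w_1 = 4.5
h_1 = 8
x_2 = 14
y_2 = 16.5
z_2 = 14
x_3 = 9
y_3 = 4.5
z_3 = 5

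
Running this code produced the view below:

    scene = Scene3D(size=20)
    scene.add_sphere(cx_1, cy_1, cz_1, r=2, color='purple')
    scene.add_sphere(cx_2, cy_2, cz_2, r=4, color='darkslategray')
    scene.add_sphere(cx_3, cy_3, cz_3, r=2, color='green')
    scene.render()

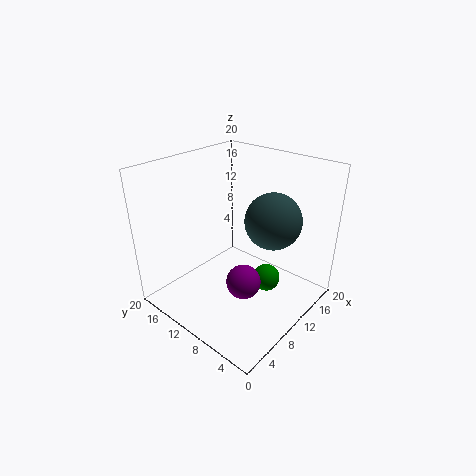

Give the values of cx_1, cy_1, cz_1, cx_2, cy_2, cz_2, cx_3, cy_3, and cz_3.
cx_1 = 4
cy_1 = 4
cz_1 = 9
cx_2 = 14
cy_2 = 7
cz_2 = 12
cx_3 = 13
cy_3 = 7
cz_3 = 3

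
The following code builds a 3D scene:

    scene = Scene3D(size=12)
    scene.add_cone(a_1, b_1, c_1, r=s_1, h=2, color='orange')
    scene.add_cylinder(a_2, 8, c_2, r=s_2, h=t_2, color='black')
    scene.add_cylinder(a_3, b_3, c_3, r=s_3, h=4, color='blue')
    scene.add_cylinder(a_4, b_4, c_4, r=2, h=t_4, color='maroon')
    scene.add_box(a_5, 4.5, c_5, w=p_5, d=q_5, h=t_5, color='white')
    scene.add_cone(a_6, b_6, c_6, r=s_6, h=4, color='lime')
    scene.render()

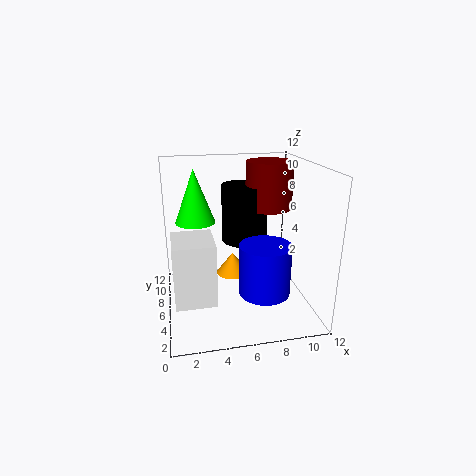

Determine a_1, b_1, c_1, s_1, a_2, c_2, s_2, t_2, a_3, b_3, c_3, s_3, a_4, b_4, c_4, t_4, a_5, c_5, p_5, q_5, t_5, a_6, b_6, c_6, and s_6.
a_1 = 6
b_1 = 8.5
c_1 = 1.5
s_1 = 1.5
a_2 = 7
c_2 = 5
s_2 = 2
t_2 = 5
a_3 = 7.5
b_3 = 3
c_3 = 2.5
s_3 = 2
a_4 = 9
b_4 = 7.5
c_4 = 8
t_4 = 4
a_5 = 0.5
c_5 = 0.5
p_5 = 3.5
q_5 = 4
t_5 = 5.5
a_6 = 2.5
b_6 = 5
c_6 = 8
s_6 = 1.5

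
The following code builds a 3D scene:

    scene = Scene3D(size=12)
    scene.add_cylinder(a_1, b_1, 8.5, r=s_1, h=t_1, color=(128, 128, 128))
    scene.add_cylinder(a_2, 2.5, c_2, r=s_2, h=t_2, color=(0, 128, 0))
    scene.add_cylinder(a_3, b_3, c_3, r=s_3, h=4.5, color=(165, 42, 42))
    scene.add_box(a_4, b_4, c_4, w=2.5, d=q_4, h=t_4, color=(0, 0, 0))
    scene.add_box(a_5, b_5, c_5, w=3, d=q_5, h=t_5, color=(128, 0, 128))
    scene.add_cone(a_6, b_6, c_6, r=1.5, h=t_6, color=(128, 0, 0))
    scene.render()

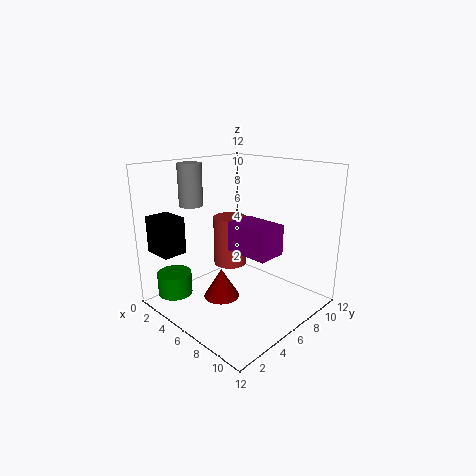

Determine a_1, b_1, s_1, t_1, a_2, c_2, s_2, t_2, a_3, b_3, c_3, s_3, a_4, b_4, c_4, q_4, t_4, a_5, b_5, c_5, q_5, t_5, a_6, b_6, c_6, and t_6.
a_1 = 2.5, b_1 = 4, s_1 = 1, t_1 = 3.5, a_2 = 1.5, c_2 = 0.5, s_2 = 1.5, t_2 = 2, a_3 = 3.5, b_3 = 7.5, c_3 = 2.5, s_3 = 1.5, a_4 = 1, b_4 = 0.5, c_4 = 5, q_4 = 2, t_4 = 3, a_5 = 9, b_5 = 2, c_5 = 7, q_5 = 2, t_5 = 2, a_6 = 5.5, b_6 = 4.5, c_6 = 1, t_6 = 2.5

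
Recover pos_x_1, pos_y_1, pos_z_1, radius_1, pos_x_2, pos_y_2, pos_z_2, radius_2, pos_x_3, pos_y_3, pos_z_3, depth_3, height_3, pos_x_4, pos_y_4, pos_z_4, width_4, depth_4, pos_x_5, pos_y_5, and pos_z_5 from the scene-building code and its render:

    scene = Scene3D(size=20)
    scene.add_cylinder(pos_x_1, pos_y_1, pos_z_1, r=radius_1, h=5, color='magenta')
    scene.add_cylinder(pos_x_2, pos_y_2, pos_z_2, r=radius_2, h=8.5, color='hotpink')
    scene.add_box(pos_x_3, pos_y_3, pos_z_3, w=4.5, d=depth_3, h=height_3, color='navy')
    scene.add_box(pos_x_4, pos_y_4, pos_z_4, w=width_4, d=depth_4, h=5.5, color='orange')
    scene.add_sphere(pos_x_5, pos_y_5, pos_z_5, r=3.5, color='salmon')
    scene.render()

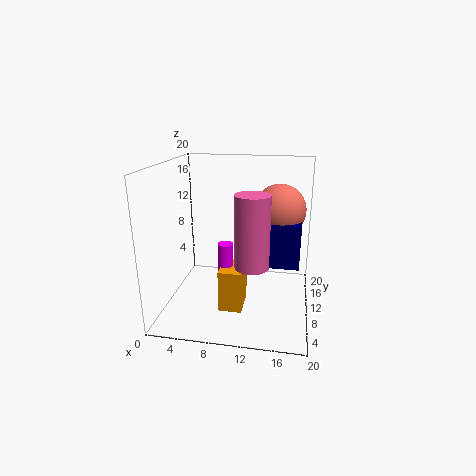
pos_x_1 = 9; pos_y_1 = 6.5; pos_z_1 = 5.5; radius_1 = 1; pos_x_2 = 13; pos_y_2 = 2.5; pos_z_2 = 9.5; radius_2 = 2; pos_x_3 = 14; pos_y_3 = 7.5; pos_z_3 = 7; depth_3 = 5.5; height_3 = 6; pos_x_4 = 8.5; pos_y_4 = 4; pos_z_4 = 2; width_4 = 3; depth_4 = 4.5; pos_x_5 = 15.5; pos_y_5 = 11; pos_z_5 = 14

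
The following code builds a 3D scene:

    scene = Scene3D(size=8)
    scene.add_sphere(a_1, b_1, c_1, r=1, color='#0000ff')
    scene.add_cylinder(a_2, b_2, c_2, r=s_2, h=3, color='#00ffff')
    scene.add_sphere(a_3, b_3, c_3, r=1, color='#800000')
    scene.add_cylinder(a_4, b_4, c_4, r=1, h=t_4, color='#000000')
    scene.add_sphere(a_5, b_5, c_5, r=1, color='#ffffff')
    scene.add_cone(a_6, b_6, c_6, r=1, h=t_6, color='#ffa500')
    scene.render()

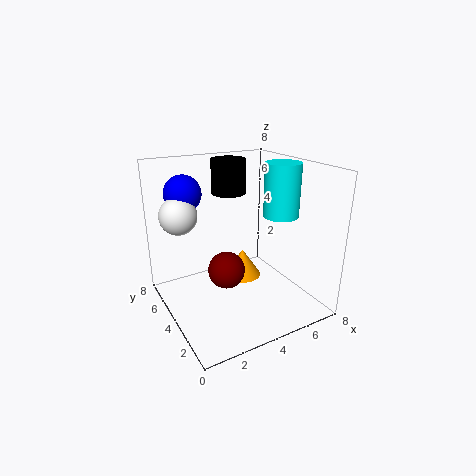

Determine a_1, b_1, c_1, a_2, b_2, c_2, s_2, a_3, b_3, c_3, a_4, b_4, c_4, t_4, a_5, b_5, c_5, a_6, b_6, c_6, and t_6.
a_1 = 1.5
b_1 = 5.5
c_1 = 6.5
a_2 = 6.5
b_2 = 3.5
c_2 = 5
s_2 = 1
a_3 = 3
b_3 = 3.5
c_3 = 2.5
a_4 = 4.5
b_4 = 6
c_4 = 6
t_4 = 2
a_5 = 1
b_5 = 5
c_5 = 5.5
a_6 = 4
b_6 = 3.5
c_6 = 2
t_6 = 1.5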